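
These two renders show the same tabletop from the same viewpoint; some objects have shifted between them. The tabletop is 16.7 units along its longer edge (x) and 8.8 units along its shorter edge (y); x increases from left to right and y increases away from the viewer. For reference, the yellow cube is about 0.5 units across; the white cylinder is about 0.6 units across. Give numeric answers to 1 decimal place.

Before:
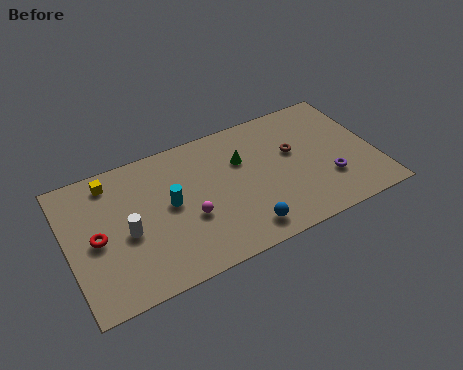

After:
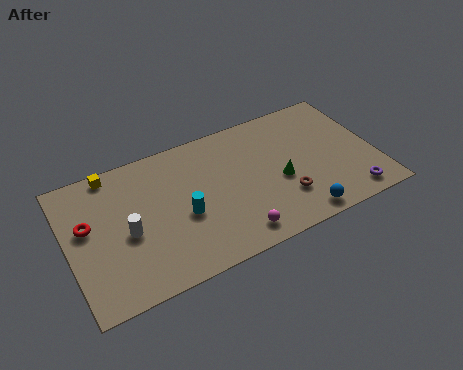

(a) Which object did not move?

the white cylinder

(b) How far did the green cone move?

2.8

The green cone moved from about (9.6, 5.9) to (11.4, 3.7), a distance of √(1.8² + 2.2²) ≈ 2.8.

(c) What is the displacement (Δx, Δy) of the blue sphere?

(3.0, -0.4)

From the two frames, the blue sphere sits at roughly (9.1, 1.4) before and (12.1, 1.0) after.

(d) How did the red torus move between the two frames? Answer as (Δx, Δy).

(-0.4, 1.0)

The red torus started near (1.5, 4.2) and ended near (1.1, 5.2).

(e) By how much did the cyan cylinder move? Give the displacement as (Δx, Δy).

(0.6, -1.0)

The cyan cylinder was at about (5.5, 4.7) and moved to about (6.1, 3.7).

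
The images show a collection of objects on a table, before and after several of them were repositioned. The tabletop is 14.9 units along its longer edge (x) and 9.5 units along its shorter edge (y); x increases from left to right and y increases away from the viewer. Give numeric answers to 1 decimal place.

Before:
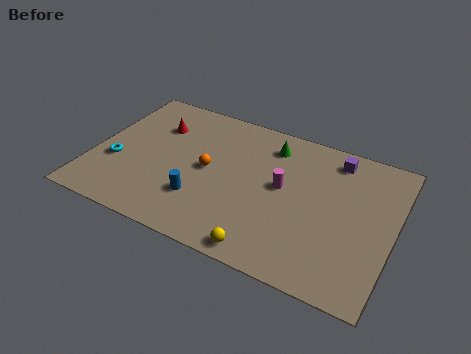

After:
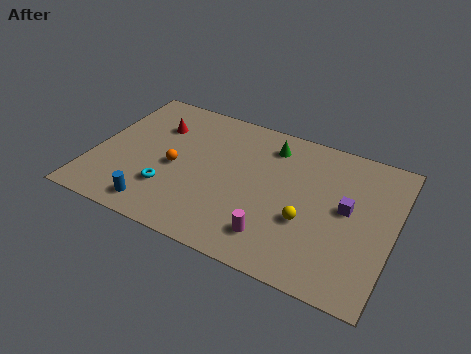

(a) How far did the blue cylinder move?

2.4

The blue cylinder moved from about (5.6, 2.7) to (3.6, 1.3), a distance of √(2.0² + 1.4²) ≈ 2.4.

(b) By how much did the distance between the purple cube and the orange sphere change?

+1.7

Before: roughly 6.8 units apart; after: 8.5. That's 1.7 units further apart.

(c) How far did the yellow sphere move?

3.1

The yellow sphere moved from about (9.1, 0.9) to (10.8, 3.5), a distance of √(1.7² + 2.6²) ≈ 3.1.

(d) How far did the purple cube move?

3.1

The purple cube was near (11.7, 8.1) before and (12.6, 5.1) after, so it travelled √(0.9² + 3.0²) ≈ 3.1 units.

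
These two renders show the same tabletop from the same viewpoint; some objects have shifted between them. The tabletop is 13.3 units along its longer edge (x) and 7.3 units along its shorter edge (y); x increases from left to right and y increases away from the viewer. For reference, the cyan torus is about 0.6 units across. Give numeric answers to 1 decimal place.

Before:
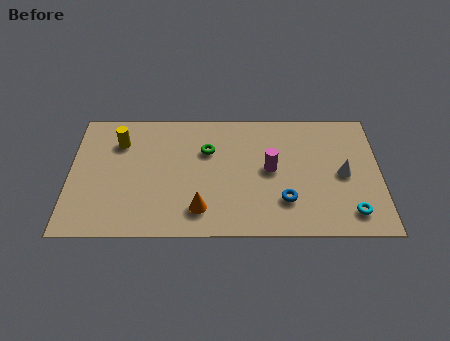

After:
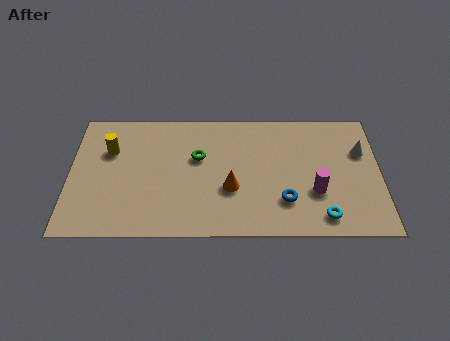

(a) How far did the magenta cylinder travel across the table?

2.3

The magenta cylinder was near (8.6, 3.8) before and (10.5, 2.5) after, so it travelled √(1.9² + 1.3²) ≈ 2.3 units.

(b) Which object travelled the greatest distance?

the magenta cylinder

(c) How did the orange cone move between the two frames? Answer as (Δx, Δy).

(1.3, 1.2)

The orange cone was at about (5.6, 1.5) and moved to about (6.9, 2.7).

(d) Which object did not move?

the blue torus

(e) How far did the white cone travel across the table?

1.5

The white cone was near (11.7, 3.5) before and (12.5, 4.8) after, so it travelled √(0.8² + 1.3²) ≈ 1.5 units.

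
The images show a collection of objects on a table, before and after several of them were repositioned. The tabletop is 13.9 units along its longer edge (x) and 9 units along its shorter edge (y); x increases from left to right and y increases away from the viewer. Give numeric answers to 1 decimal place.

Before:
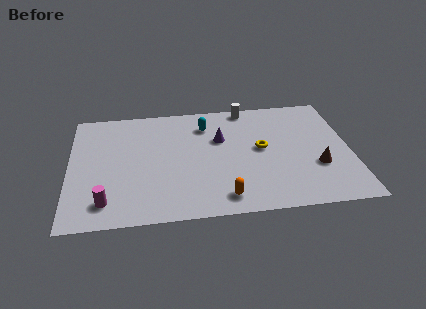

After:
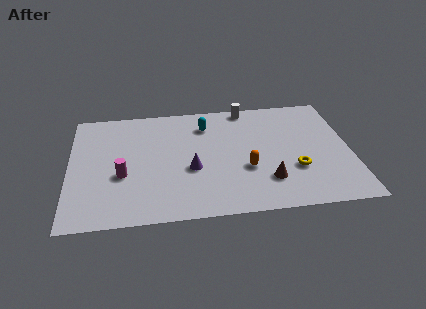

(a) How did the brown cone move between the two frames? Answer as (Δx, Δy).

(-2.5, -0.8)

The brown cone was at about (12.2, 3.1) and moved to about (9.7, 2.3).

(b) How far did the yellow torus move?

2.4

The yellow torus moved from about (9.5, 4.8) to (11.1, 3.0), a distance of √(1.6² + 1.8²) ≈ 2.4.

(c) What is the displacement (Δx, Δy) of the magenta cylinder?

(0.8, 1.9)

The magenta cylinder started near (1.8, 1.6) and ended near (2.6, 3.5).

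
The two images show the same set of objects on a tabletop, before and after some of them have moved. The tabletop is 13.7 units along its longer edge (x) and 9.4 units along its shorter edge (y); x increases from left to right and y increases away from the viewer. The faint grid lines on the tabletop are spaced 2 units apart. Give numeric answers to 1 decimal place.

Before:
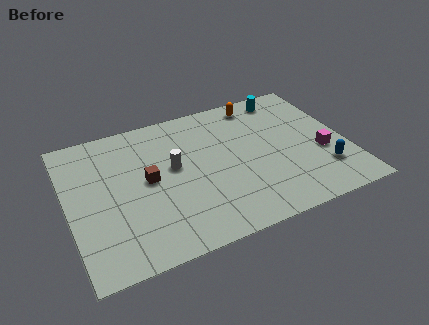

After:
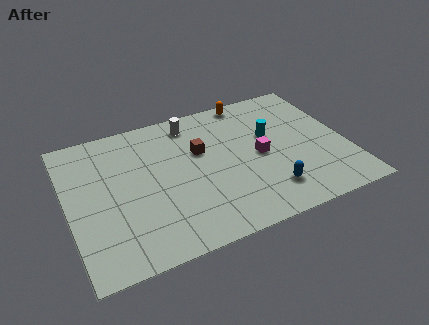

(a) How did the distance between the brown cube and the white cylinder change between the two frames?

+0.7

Before: roughly 1.4 units apart; after: 2.1. That's 0.7 units further apart.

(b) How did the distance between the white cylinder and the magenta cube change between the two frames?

-2.8

The distance was about 7.4 in the first image and 4.6 in the second, so they moved 2.8 units closer together.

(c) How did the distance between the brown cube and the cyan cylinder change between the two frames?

-4.5

Before: roughly 8.0 units apart; after: 3.5. That's 4.5 units closer together.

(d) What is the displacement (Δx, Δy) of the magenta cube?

(-3.0, 0.9)

The magenta cube started near (12.4, 3.6) and ended near (9.4, 4.5).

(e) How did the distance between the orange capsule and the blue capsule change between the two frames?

+0.3

The distance was about 6.3 in the first image and 6.6 in the second, so they moved 0.3 units further apart.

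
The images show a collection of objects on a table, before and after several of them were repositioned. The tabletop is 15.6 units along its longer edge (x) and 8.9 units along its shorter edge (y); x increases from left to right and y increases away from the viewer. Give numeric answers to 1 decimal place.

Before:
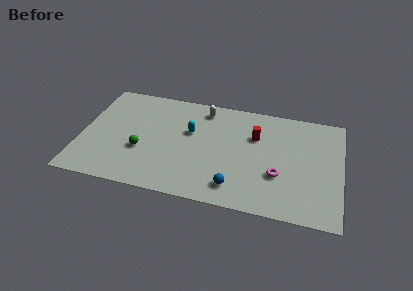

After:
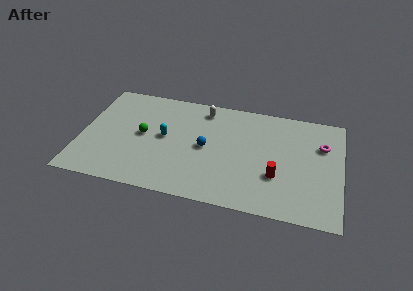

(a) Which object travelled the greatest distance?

the magenta torus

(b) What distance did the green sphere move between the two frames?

1.3

The green sphere was near (3.7, 3.3) before and (3.7, 4.6) after, so it travelled √(0.0² + 1.3²) ≈ 1.3 units.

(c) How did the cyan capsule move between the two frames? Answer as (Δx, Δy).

(-1.5, -0.8)

From the two frames, the cyan capsule sits at roughly (6.5, 5.5) before and (5.0, 4.7) after.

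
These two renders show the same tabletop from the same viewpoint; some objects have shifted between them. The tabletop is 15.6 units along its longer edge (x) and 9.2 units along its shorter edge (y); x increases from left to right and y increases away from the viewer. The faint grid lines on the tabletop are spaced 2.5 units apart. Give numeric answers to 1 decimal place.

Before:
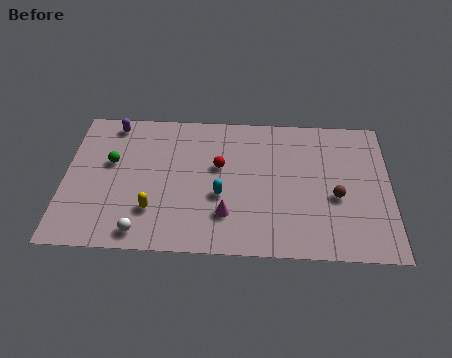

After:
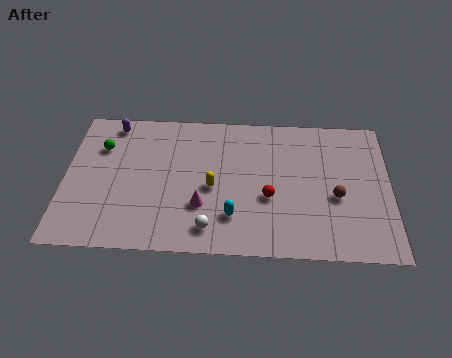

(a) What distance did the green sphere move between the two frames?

1.1

The green sphere was near (2.2, 5.5) before and (1.7, 6.5) after, so it travelled √(0.5² + 1.0²) ≈ 1.1 units.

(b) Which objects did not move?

the purple capsule and the brown sphere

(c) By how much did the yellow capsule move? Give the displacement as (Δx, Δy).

(2.8, 1.6)

The yellow capsule was at about (4.3, 2.5) and moved to about (7.1, 4.1).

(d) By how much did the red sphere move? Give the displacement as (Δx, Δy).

(2.4, -1.9)

The red sphere was at about (7.4, 5.5) and moved to about (9.8, 3.6).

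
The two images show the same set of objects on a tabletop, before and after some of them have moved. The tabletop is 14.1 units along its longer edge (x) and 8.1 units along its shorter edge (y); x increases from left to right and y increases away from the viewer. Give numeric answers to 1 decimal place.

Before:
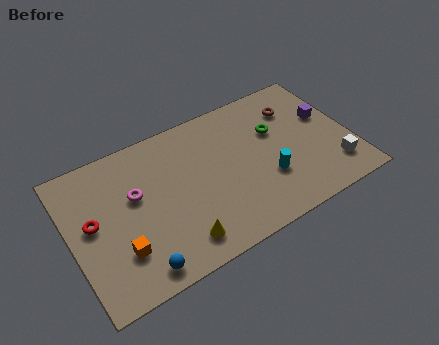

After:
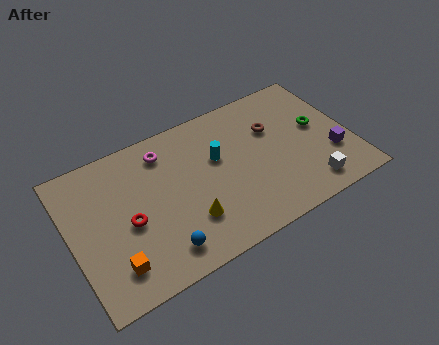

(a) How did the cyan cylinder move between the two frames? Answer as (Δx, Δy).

(-2.2, 2.3)

The cyan cylinder started near (9.7, 2.7) and ended near (7.5, 5.0).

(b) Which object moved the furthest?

the cyan cylinder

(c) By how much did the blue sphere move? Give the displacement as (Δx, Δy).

(1.2, 0.4)

The blue sphere was at about (2.9, 1.0) and moved to about (4.1, 1.4).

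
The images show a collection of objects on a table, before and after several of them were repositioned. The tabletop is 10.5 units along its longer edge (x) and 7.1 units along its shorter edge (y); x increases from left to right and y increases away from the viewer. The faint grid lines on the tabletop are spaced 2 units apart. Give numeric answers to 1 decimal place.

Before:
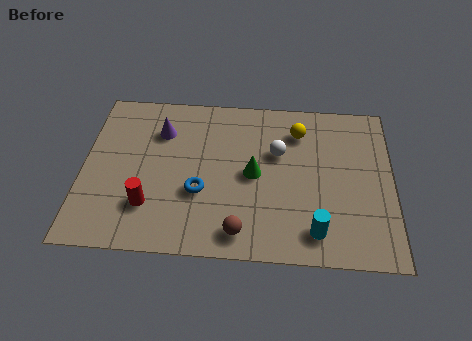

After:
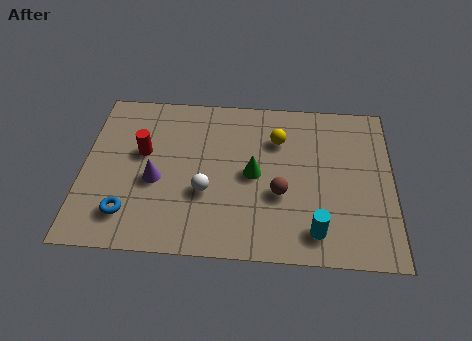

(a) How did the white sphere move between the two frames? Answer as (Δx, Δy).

(-2.4, -1.9)

From the two frames, the white sphere sits at roughly (6.6, 4.5) before and (4.2, 2.6) after.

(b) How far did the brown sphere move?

2.1

The brown sphere was near (5.4, 1.0) before and (6.7, 2.7) after, so it travelled √(1.3² + 1.7²) ≈ 2.1 units.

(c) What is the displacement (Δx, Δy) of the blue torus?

(-2.4, -1.1)

The blue torus started near (4.0, 2.6) and ended near (1.6, 1.5).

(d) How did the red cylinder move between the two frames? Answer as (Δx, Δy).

(-0.3, 2.3)

The red cylinder started near (2.3, 1.9) and ended near (2.0, 4.2).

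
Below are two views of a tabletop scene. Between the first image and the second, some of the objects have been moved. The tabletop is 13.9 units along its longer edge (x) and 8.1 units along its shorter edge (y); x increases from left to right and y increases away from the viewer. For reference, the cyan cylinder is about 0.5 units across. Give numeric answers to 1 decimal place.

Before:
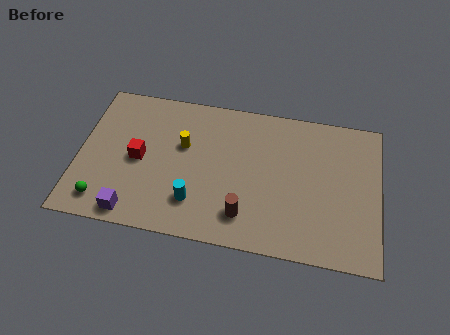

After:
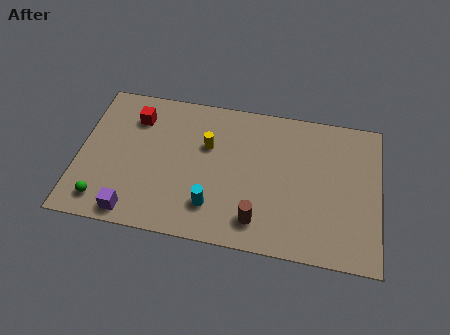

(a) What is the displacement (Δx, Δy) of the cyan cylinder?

(0.8, -0.1)

The cyan cylinder was at about (5.5, 2.0) and moved to about (6.3, 1.9).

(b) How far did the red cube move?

2.3

From (2.8, 3.9) to (2.5, 6.2), the red cube covered √(0.3² + 2.3²) ≈ 2.3 units.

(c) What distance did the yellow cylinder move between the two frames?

1.1

The yellow cylinder was near (4.8, 5.0) before and (5.9, 5.2) after, so it travelled √(1.1² + 0.2²) ≈ 1.1 units.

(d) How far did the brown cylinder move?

0.6

From (7.8, 1.7) to (8.4, 1.5), the brown cylinder covered √(0.6² + 0.2²) ≈ 0.6 units.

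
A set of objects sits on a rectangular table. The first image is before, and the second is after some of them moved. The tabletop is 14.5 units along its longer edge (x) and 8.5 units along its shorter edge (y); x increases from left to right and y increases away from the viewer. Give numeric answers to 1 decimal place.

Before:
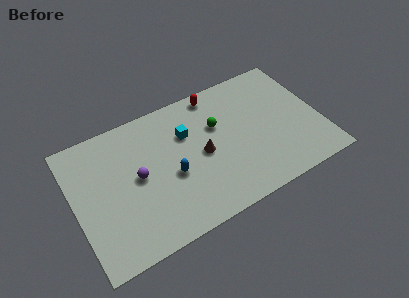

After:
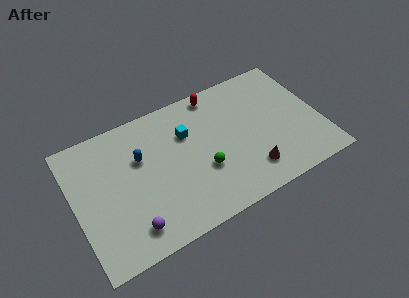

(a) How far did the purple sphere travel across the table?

3.0

From (3.7, 4.4) to (2.9, 1.5), the purple sphere covered √(0.8² + 2.9²) ≈ 3.0 units.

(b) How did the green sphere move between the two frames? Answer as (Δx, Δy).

(-1.2, -2.4)

The green sphere started near (8.6, 5.5) and ended near (7.4, 3.1).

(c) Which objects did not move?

the red capsule and the cyan cube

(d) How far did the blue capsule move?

2.5

The blue capsule moved from about (5.6, 3.6) to (4.0, 5.5), a distance of √(1.6² + 1.9²) ≈ 2.5.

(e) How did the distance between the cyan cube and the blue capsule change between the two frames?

+0.3

The distance was about 2.5 in the first image and 2.8 in the second, so they moved 0.3 units further apart.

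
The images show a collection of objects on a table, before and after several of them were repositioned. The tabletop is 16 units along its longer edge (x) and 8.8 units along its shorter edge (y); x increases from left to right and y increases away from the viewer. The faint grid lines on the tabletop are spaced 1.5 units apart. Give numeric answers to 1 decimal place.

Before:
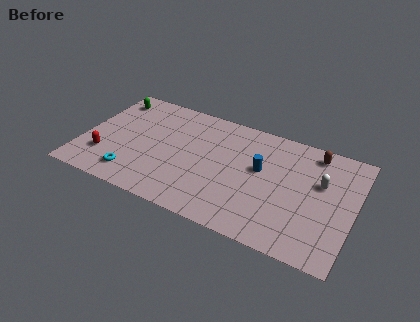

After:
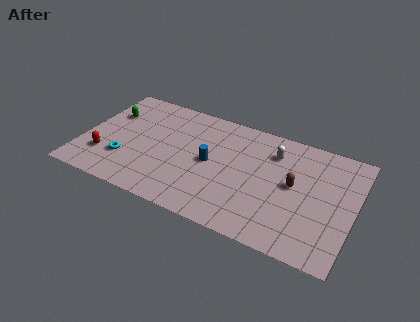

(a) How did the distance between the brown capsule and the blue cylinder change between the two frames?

+1.1

Before: roughly 3.8 units apart; after: 4.9. That's 1.1 units further apart.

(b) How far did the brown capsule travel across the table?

3.0

The brown capsule moved from about (13.4, 7.6) to (12.5, 4.7), a distance of √(0.9² + 2.9²) ≈ 3.0.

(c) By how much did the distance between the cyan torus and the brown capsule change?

-1.7

The distance was about 11.7 in the first image and 10.0 in the second, so they moved 1.7 units closer together.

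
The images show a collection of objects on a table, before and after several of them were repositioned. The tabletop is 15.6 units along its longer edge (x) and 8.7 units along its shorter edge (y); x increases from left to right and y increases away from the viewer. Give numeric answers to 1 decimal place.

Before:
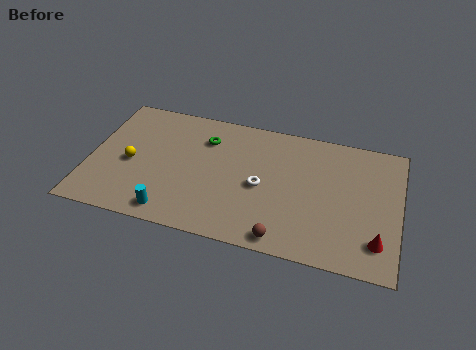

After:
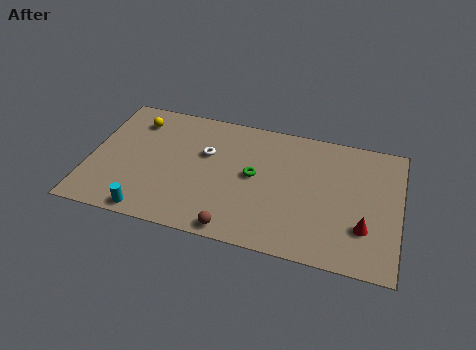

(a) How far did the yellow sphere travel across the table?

3.0

From (2.1, 3.9) to (2.1, 6.9), the yellow sphere covered √(0.0² + 3.0²) ≈ 3.0 units.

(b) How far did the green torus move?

3.2

The green torus was near (5.7, 6.5) before and (8.3, 4.6) after, so it travelled √(2.6² + 1.9²) ≈ 3.2 units.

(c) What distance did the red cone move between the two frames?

1.0

The red cone was near (14.6, 1.9) before and (13.9, 2.6) after, so it travelled √(0.7² + 0.7²) ≈ 1.0 units.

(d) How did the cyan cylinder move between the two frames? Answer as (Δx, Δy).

(-1.1, -0.3)

The cyan cylinder started near (4.4, 1.1) and ended near (3.3, 0.8).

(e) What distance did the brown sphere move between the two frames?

2.4

The brown sphere was near (10.0, 0.9) before and (7.6, 0.8) after, so it travelled √(2.4² + 0.1²) ≈ 2.4 units.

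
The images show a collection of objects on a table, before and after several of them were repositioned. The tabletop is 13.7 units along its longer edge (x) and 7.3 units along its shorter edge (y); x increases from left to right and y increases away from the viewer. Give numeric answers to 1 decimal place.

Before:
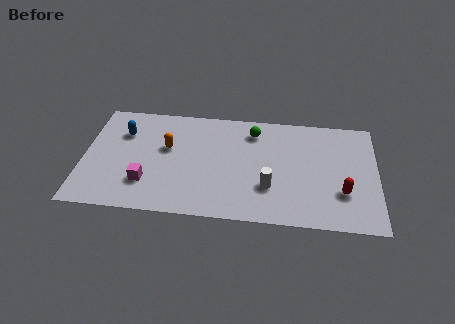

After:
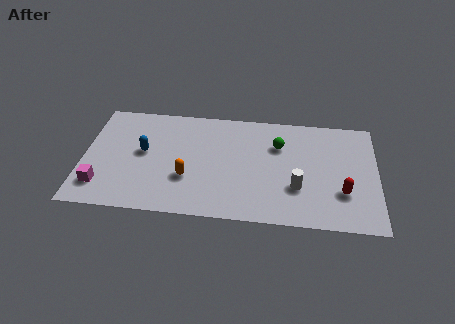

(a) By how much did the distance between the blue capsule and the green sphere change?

+0.3

The distance was about 6.1 in the first image and 6.4 in the second, so they moved 0.3 units further apart.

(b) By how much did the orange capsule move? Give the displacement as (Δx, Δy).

(1.0, -1.9)

The orange capsule started near (3.9, 4.4) and ended near (4.9, 2.5).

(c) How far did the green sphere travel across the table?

1.4

From (7.9, 5.9) to (9.1, 5.1), the green sphere covered √(1.2² + 0.8²) ≈ 1.4 units.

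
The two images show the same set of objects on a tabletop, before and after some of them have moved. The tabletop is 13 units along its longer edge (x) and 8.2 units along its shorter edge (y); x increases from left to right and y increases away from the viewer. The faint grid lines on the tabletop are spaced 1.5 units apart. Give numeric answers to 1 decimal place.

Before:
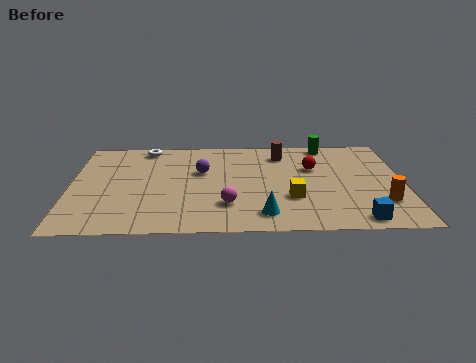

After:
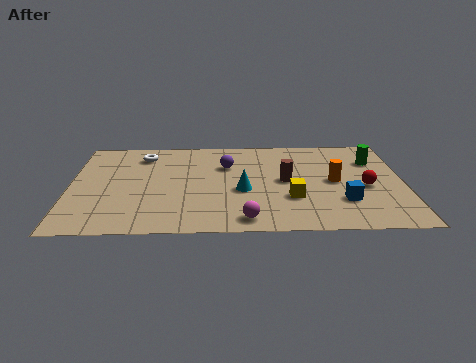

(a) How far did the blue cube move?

1.6

The blue cube was near (11.1, 0.9) before and (10.6, 2.4) after, so it travelled √(0.5² + 1.5²) ≈ 1.6 units.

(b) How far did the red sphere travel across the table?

2.6

The red sphere moved from about (9.5, 5.3) to (11.5, 3.6), a distance of √(2.0² + 1.7²) ≈ 2.6.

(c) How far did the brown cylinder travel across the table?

2.4

The brown cylinder moved from about (8.3, 6.6) to (8.4, 4.2), a distance of √(0.1² + 2.4²) ≈ 2.4.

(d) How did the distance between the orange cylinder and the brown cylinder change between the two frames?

-3.8

They were about 5.7 units apart before and 1.9 after — 3.8 units closer together.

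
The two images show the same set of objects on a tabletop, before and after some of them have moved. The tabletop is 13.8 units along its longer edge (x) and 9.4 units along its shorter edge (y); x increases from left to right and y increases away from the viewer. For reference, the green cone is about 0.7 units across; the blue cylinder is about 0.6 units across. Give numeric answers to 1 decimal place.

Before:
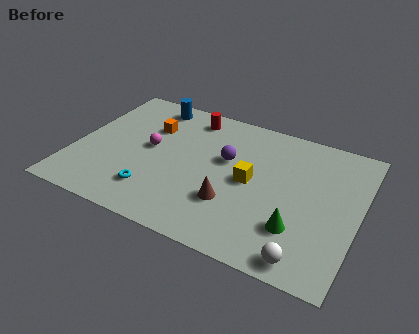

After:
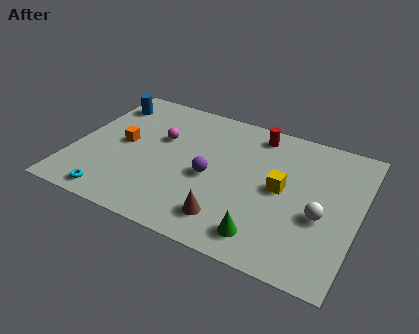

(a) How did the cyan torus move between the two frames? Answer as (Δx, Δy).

(-1.8, -1.1)

From the two frames, the cyan torus sits at roughly (4.2, 2.1) before and (2.4, 1.0) after.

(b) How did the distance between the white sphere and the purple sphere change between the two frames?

-1.0

Before: roughly 6.4 units apart; after: 5.4. That's 1.0 units closer together.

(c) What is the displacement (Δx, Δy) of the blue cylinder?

(-2.2, -0.7)

The blue cylinder started near (3.2, 8.2) and ended near (1.0, 7.5).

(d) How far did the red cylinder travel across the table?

3.3

From (5.2, 8.0) to (8.5, 8.1), the red cylinder covered √(3.3² + 0.1²) ≈ 3.3 units.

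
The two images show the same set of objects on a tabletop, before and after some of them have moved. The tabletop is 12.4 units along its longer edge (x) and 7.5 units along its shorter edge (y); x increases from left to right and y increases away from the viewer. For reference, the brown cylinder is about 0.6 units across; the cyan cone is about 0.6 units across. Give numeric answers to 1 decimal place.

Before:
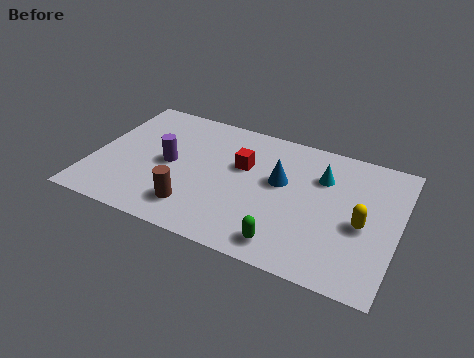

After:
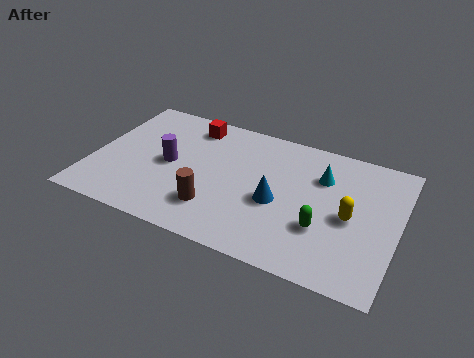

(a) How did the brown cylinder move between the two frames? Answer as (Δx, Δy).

(0.8, 0.3)

The brown cylinder was at about (4.4, 1.6) and moved to about (5.2, 1.9).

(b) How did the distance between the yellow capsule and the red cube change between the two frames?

+2.2

They were about 5.2 units apart before and 7.4 after — 2.2 units further apart.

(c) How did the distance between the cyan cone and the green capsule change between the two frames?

-1.5

They were about 4.3 units apart before and 2.8 after — 1.5 units closer together.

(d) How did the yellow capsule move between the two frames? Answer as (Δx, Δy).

(-0.5, 0.2)

The yellow capsule was at about (11.0, 3.3) and moved to about (10.5, 3.5).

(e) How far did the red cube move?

2.8

The red cube was near (6.0, 4.7) before and (3.7, 6.3) after, so it travelled √(2.3² + 1.6²) ≈ 2.8 units.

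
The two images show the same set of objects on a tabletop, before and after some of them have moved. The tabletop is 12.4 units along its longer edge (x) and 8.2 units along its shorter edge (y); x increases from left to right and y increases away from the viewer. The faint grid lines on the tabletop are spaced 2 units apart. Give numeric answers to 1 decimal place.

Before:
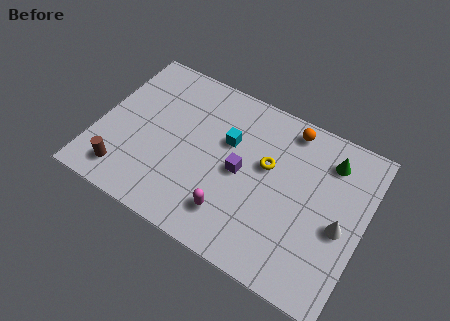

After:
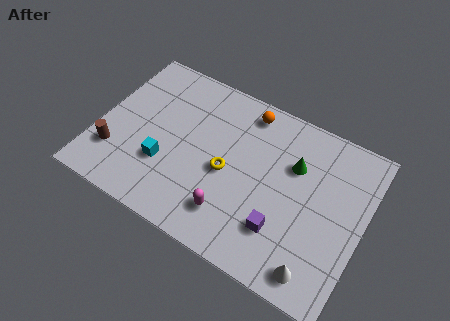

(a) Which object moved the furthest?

the cyan cube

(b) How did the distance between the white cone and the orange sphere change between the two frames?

+2.7

The distance was about 4.6 in the first image and 7.3 in the second, so they moved 2.7 units further apart.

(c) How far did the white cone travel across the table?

2.6

The white cone moved from about (11.4, 3.6) to (10.7, 1.1), a distance of √(0.7² + 2.5²) ≈ 2.6.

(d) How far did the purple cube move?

2.8

The purple cube moved from about (6.7, 4.0) to (8.9, 2.2), a distance of √(2.2² + 1.8²) ≈ 2.8.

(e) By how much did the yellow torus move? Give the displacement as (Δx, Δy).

(-1.7, -1.2)

From the two frames, the yellow torus sits at roughly (7.8, 4.9) before and (6.1, 3.7) after.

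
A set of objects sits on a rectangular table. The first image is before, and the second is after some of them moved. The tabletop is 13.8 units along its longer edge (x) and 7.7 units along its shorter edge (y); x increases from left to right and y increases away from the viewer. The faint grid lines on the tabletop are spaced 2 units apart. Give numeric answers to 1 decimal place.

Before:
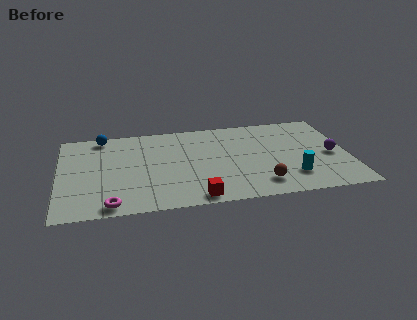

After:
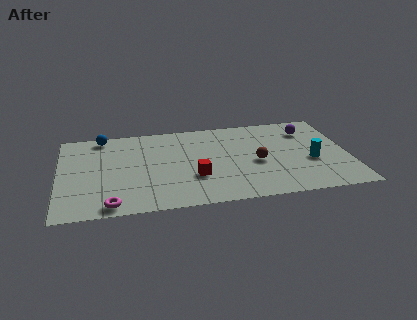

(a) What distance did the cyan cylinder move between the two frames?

1.6

The cyan cylinder was near (11.0, 1.9) before and (12.0, 3.1) after, so it travelled √(1.0² + 1.2²) ≈ 1.6 units.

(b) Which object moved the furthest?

the purple sphere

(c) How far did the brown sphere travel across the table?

1.9

The brown sphere was near (9.5, 1.5) before and (9.4, 3.4) after, so it travelled √(0.1² + 1.9²) ≈ 1.9 units.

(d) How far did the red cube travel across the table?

1.8

The red cube was near (6.4, 0.8) before and (6.4, 2.6) after, so it travelled √(0.0² + 1.8²) ≈ 1.8 units.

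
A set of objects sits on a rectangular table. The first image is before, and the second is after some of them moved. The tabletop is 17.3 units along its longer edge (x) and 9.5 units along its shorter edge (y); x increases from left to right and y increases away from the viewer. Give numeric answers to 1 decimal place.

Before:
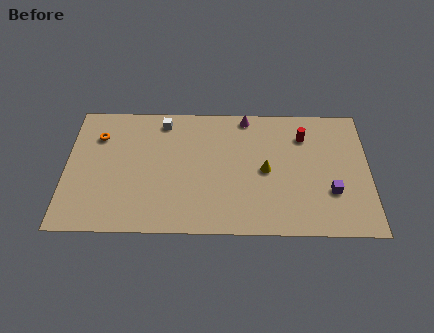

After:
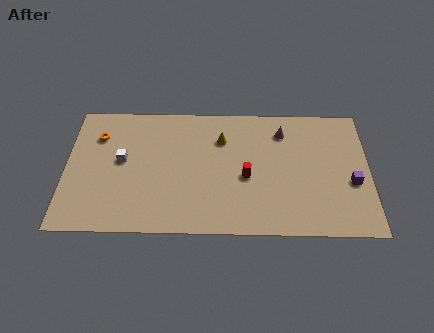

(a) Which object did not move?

the orange torus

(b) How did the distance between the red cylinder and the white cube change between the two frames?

-1.0

They were about 8.2 units apart before and 7.2 after — 1.0 units closer together.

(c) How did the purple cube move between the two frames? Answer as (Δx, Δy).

(1.2, 0.7)

The purple cube started near (15.1, 3.1) and ended near (16.3, 3.8).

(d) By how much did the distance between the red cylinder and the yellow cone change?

-0.3

Before: roughly 3.4 units apart; after: 3.1. That's 0.3 units closer together.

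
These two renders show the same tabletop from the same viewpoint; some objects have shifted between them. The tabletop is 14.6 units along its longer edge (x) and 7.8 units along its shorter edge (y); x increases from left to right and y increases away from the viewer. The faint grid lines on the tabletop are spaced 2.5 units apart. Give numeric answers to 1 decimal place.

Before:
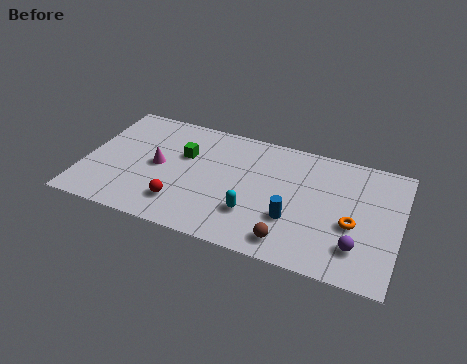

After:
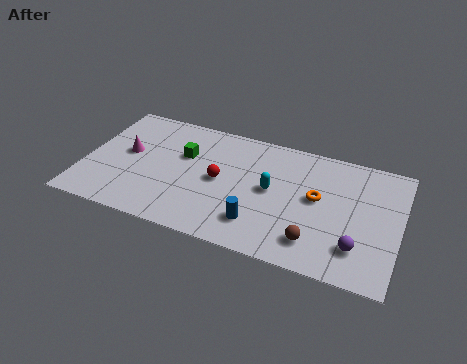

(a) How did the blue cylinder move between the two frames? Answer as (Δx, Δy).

(-1.5, -0.8)

From the two frames, the blue cylinder sits at roughly (9.8, 2.6) before and (8.3, 1.8) after.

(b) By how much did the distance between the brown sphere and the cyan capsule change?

+1.2

They were about 2.1 units apart before and 3.3 after — 1.2 units further apart.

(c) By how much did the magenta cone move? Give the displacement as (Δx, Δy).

(-1.5, 0.4)

The magenta cone started near (3.4, 3.9) and ended near (1.9, 4.3).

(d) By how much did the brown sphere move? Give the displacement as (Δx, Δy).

(1.1, 0.4)

The brown sphere was at about (9.8, 1.2) and moved to about (10.9, 1.6).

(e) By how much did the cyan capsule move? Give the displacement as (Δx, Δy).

(0.7, 1.8)

The cyan capsule started near (8.0, 2.3) and ended near (8.7, 4.1).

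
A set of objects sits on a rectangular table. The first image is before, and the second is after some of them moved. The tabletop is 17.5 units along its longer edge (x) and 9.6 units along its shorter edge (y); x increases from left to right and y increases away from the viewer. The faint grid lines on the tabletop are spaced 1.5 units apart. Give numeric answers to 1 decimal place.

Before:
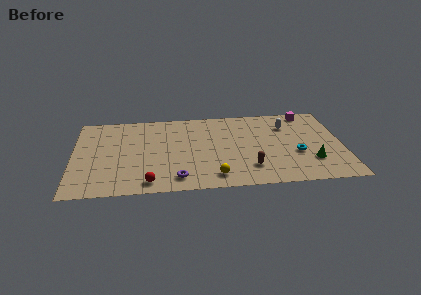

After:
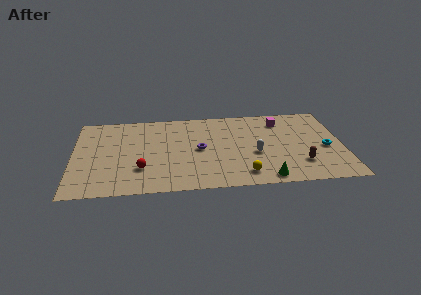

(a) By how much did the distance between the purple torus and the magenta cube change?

-5.1

The distance was about 11.2 in the first image and 6.1 in the second, so they moved 5.1 units closer together.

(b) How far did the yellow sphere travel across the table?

1.9

The yellow sphere moved from about (9.1, 1.5) to (11.0, 1.6), a distance of √(1.9² + 0.1²) ≈ 1.9.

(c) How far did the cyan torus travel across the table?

2.0

From (14.5, 3.7) to (16.4, 4.2), the cyan torus covered √(1.9² + 0.5²) ≈ 2.0 units.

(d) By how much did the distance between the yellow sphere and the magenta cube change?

-2.9

The distance was about 9.5 in the first image and 6.6 in the second, so they moved 2.9 units closer together.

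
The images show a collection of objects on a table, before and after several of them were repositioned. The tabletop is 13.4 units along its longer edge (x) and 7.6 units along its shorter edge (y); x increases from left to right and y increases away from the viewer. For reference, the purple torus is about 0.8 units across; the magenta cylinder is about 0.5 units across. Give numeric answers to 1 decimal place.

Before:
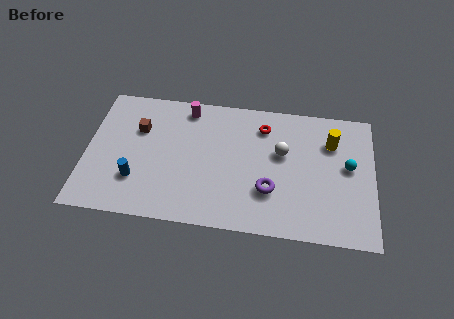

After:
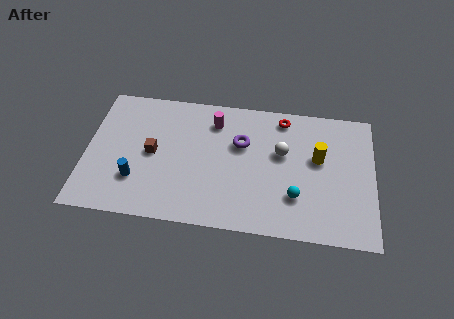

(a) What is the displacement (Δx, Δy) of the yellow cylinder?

(-0.6, -1.0)

The yellow cylinder started near (11.4, 5.5) and ended near (10.8, 4.5).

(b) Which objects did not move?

the white sphere and the blue cylinder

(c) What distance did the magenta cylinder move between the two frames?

1.4

The magenta cylinder moved from about (4.6, 6.6) to (5.9, 6.0), a distance of √(1.3² + 0.6²) ≈ 1.4.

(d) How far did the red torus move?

1.1

From (8.2, 6.0) to (9.1, 6.6), the red torus covered √(0.9² + 0.6²) ≈ 1.1 units.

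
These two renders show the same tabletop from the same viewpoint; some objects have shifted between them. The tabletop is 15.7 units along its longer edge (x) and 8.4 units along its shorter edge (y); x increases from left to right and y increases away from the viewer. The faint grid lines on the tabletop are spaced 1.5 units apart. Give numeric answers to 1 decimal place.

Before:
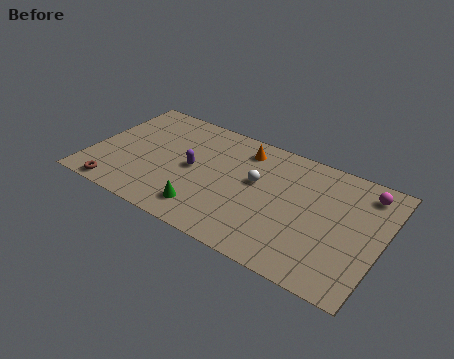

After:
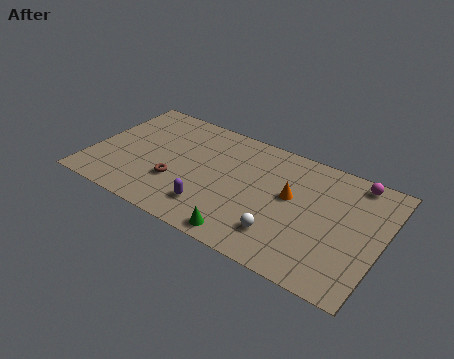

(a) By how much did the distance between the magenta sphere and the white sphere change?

+0.4

Before: roughly 6.0 units apart; after: 6.4. That's 0.4 units further apart.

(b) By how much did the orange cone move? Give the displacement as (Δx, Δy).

(2.9, -2.1)

From the two frames, the orange cone sits at roughly (7.9, 6.9) before and (10.8, 4.8) after.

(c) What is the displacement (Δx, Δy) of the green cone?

(2.3, -0.7)

The green cone was at about (6.6, 1.6) and moved to about (8.9, 0.9).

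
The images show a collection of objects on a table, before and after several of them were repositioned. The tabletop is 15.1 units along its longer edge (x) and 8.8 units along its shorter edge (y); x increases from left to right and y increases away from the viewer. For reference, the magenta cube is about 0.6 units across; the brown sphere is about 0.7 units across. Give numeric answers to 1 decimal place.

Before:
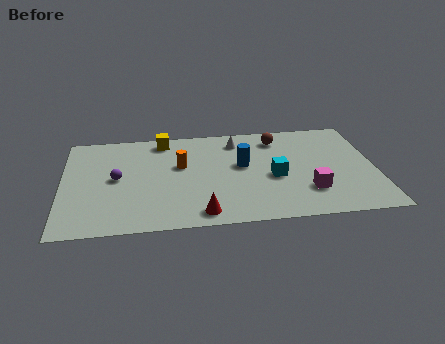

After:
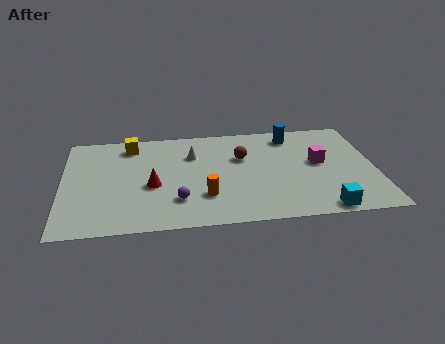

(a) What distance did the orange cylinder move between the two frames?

3.0

The orange cylinder was near (5.7, 5.3) before and (6.8, 2.5) after, so it travelled √(1.1² + 2.8²) ≈ 3.0 units.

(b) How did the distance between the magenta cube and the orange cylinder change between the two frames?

-0.7

They were about 6.8 units apart before and 6.1 after — 0.7 units closer together.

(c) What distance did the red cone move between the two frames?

3.5

From (6.6, 1.1) to (4.3, 3.7), the red cone covered √(2.3² + 2.6²) ≈ 3.5 units.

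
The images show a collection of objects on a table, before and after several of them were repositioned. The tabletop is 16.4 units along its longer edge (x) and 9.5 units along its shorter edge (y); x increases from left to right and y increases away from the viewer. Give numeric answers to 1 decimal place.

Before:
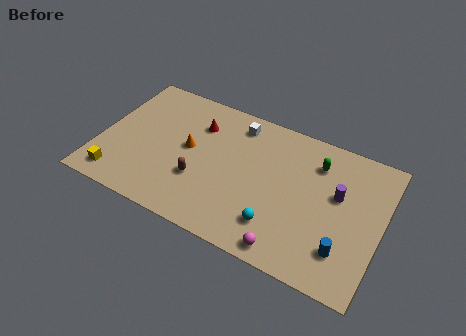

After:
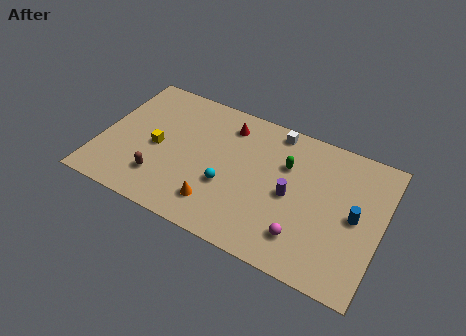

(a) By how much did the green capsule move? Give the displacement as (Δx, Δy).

(-1.7, -0.9)

From the two frames, the green capsule sits at roughly (12.4, 7.3) before and (10.7, 6.4) after.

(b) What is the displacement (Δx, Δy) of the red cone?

(1.7, 0.7)

From the two frames, the red cone sits at roughly (5.4, 7.0) before and (7.1, 7.7) after.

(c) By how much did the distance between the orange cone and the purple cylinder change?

-4.0

Before: roughly 8.7 units apart; after: 4.7. That's 4.0 units closer together.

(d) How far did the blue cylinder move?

2.4

From (14.5, 2.3) to (14.9, 4.7), the blue cylinder covered √(0.4² + 2.4²) ≈ 2.4 units.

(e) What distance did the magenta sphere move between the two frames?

1.3

The magenta sphere moved from about (11.5, 1.0) to (12.2, 2.1), a distance of √(0.7² + 1.1²) ≈ 1.3.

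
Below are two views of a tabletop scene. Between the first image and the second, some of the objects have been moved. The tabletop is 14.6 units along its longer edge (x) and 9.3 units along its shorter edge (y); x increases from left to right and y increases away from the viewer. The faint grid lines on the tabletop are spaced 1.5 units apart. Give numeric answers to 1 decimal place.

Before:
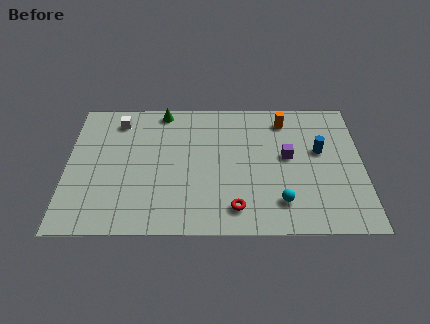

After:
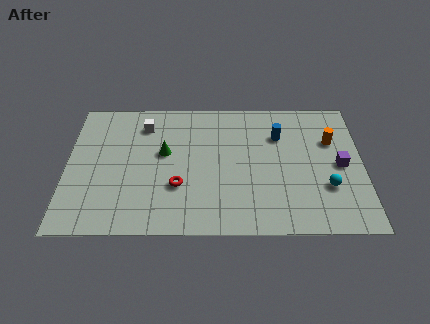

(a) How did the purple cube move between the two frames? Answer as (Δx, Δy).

(2.6, -0.6)

The purple cube was at about (10.9, 5.1) and moved to about (13.5, 4.5).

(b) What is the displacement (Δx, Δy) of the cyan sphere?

(2.3, 1.0)

From the two frames, the cyan sphere sits at roughly (10.5, 2.0) before and (12.8, 3.0) after.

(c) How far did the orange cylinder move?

2.7

From (10.8, 7.7) to (13.1, 6.2), the orange cylinder covered √(2.3² + 1.5²) ≈ 2.7 units.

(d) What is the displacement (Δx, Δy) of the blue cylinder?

(-2.0, 1.1)

The blue cylinder started near (12.5, 5.5) and ended near (10.5, 6.6).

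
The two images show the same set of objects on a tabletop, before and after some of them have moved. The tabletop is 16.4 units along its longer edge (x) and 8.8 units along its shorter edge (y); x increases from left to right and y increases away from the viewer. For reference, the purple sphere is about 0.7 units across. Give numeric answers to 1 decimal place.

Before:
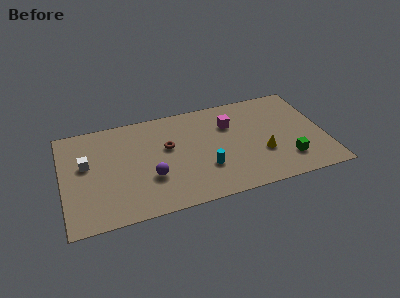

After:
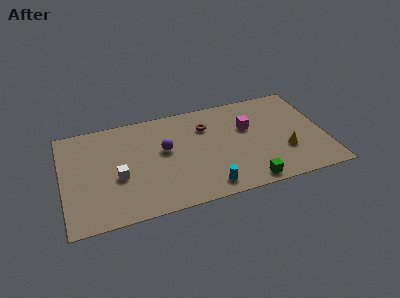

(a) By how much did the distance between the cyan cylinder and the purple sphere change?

+1.2

The distance was about 3.4 in the first image and 4.6 in the second, so they moved 1.2 units further apart.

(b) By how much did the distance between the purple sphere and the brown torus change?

+0.4

Before: roughly 2.6 units apart; after: 3.0. That's 0.4 units further apart.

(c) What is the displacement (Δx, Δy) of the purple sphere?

(1.0, 2.1)

The purple sphere started near (5.4, 3.0) and ended near (6.4, 5.1).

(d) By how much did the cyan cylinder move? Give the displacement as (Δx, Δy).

(0.0, -1.6)

The cyan cylinder was at about (8.8, 2.8) and moved to about (8.8, 1.2).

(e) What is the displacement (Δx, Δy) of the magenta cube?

(1.1, -0.6)

The magenta cube was at about (10.6, 6.2) and moved to about (11.7, 5.6).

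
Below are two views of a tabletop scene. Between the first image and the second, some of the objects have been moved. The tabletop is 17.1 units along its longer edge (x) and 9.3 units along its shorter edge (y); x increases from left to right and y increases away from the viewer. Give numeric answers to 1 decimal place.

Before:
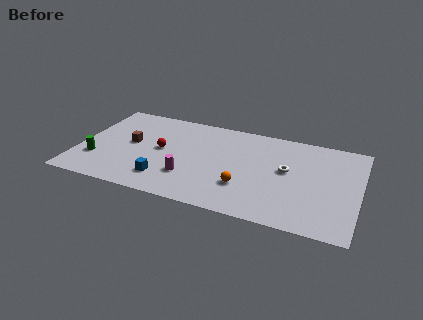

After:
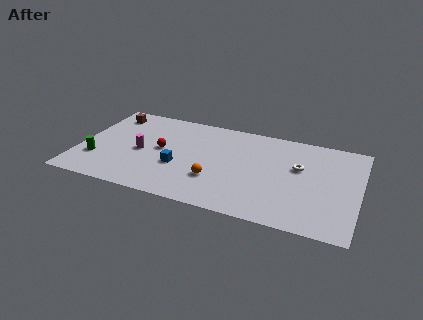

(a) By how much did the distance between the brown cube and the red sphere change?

+2.6

The distance was about 1.9 in the first image and 4.5 in the second, so they moved 2.6 units further apart.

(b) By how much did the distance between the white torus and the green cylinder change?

+0.8

The distance was about 11.7 in the first image and 12.5 in the second, so they moved 0.8 units further apart.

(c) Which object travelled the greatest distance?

the magenta cylinder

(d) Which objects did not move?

the red sphere and the green cylinder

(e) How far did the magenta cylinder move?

3.5

The magenta cylinder moved from about (6.9, 2.7) to (3.8, 4.3), a distance of √(3.1² + 1.6²) ≈ 3.5.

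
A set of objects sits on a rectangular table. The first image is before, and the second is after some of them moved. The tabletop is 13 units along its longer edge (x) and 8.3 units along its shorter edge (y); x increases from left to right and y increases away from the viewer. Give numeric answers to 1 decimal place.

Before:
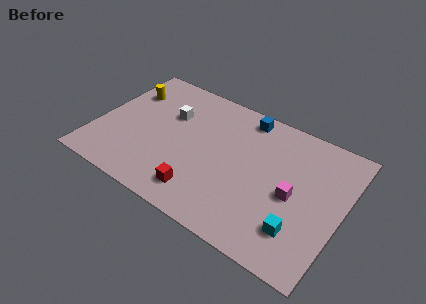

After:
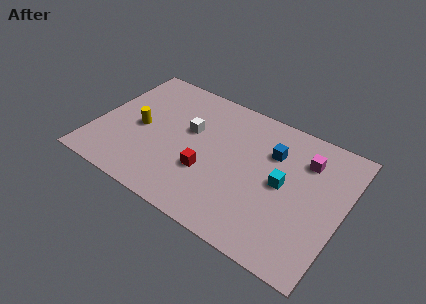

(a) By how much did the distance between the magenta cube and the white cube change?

-1.0

The distance was about 7.1 in the first image and 6.1 in the second, so they moved 1.0 units closer together.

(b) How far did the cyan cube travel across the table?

2.5

The cyan cube moved from about (11.1, 2.0) to (9.9, 4.2), a distance of √(1.2² + 2.2²) ≈ 2.5.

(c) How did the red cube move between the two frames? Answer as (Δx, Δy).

(0.1, 1.4)

From the two frames, the red cube sits at roughly (6.0, 1.5) before and (6.1, 2.9) after.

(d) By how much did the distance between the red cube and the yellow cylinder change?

-2.7

The distance was about 6.6 in the first image and 3.9 in the second, so they moved 2.7 units closer together.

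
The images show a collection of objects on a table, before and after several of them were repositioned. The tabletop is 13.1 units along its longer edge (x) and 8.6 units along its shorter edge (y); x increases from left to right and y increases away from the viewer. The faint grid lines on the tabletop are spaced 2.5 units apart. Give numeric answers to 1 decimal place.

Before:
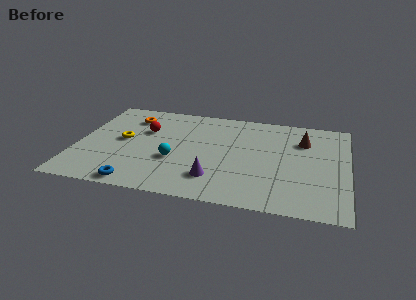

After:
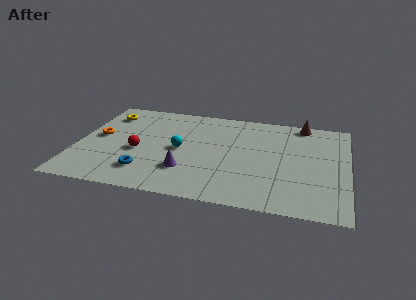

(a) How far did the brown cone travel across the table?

1.6

From (10.9, 6.2) to (10.8, 7.8), the brown cone covered √(0.1² + 1.6²) ≈ 1.6 units.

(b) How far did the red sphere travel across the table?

2.0

From (3.2, 5.6) to (3.0, 3.6), the red sphere covered √(0.2² + 2.0²) ≈ 2.0 units.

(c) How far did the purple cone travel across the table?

1.5

From (6.8, 2.0) to (5.4, 2.4), the purple cone covered √(1.4² + 0.4²) ≈ 1.5 units.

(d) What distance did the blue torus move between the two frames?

1.1

From (3.2, 0.8) to (3.5, 1.9), the blue torus covered √(0.3² + 1.1²) ≈ 1.1 units.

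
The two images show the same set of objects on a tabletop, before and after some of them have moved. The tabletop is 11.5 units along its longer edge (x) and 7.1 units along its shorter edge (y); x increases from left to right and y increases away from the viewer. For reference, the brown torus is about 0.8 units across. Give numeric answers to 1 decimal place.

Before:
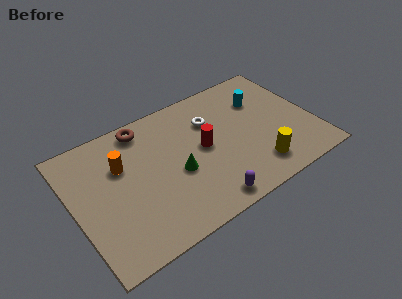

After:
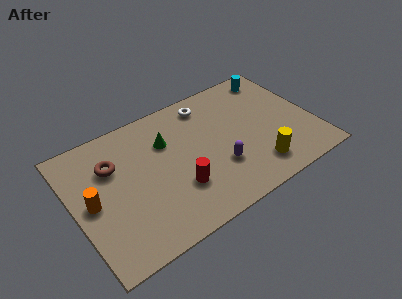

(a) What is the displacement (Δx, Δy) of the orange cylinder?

(-1.6, -1.2)

The orange cylinder was at about (2.4, 4.7) and moved to about (0.8, 3.5).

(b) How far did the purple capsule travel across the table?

1.7

The purple capsule was near (5.8, 0.8) before and (6.7, 2.3) after, so it travelled √(0.9² + 1.5²) ≈ 1.7 units.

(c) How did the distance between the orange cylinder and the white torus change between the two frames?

+2.1

Before: roughly 4.4 units apart; after: 6.5. That's 2.1 units further apart.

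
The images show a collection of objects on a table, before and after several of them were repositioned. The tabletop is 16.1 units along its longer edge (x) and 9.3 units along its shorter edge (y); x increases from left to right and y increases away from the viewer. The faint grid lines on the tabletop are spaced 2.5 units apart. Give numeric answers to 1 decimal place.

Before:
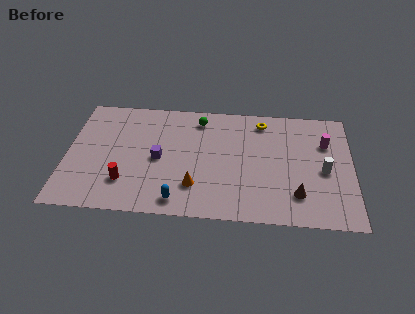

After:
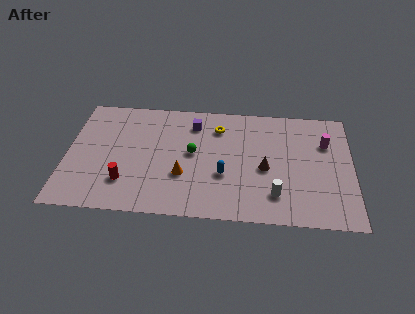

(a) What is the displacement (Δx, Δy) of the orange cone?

(-0.7, 0.8)

The orange cone started near (7.3, 2.4) and ended near (6.6, 3.2).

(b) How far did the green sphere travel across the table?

2.8

The green sphere was near (7.4, 7.8) before and (7.1, 5.0) after, so it travelled √(0.3² + 2.8²) ≈ 2.8 units.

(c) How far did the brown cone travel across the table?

2.6

The brown cone was near (13.0, 2.2) before and (11.2, 4.1) after, so it travelled √(1.8² + 1.9²) ≈ 2.6 units.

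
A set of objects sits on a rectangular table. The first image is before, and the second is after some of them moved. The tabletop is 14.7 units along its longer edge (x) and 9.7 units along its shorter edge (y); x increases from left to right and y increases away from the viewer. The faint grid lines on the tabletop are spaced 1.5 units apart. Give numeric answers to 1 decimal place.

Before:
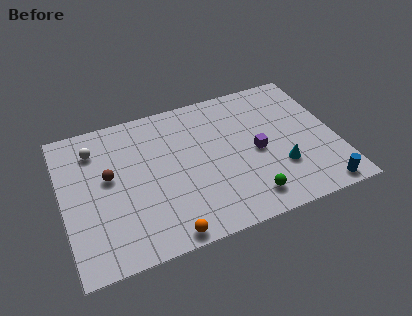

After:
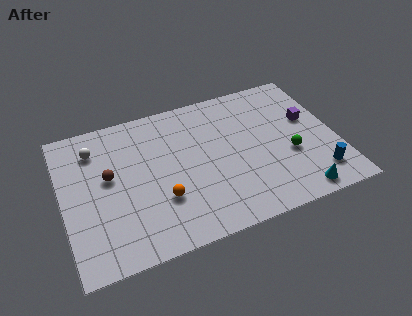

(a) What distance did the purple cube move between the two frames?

3.3

From (10.4, 4.5) to (13.4, 5.8), the purple cube covered √(3.0² + 1.3²) ≈ 3.3 units.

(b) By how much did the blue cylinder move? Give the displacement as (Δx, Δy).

(0.0, 1.0)

The blue cylinder was at about (13.4, 0.9) and moved to about (13.4, 1.9).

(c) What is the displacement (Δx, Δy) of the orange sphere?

(0.0, 2.3)

From the two frames, the orange sphere sits at roughly (5.1, 0.8) before and (5.1, 3.1) after.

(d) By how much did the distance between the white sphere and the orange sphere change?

-2.0

The distance was about 7.5 in the first image and 5.5 in the second, so they moved 2.0 units closer together.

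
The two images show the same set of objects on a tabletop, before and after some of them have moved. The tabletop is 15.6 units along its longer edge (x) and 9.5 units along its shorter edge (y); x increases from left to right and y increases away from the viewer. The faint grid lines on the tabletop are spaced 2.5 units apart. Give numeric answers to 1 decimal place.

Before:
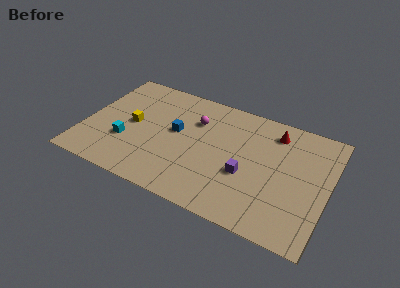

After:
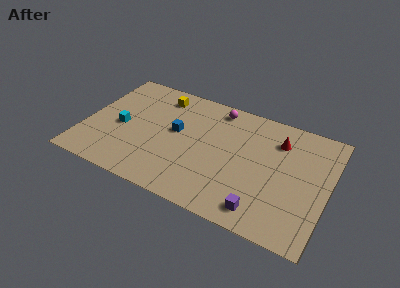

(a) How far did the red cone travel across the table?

0.7

From (11.9, 7.8) to (12.2, 7.2), the red cone covered √(0.3² + 0.6²) ≈ 0.7 units.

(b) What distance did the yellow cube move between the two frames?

3.4

From (3.0, 4.8) to (4.4, 7.9), the yellow cube covered √(1.4² + 3.1²) ≈ 3.4 units.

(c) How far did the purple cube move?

2.6

The purple cube moved from about (10.5, 3.7) to (11.8, 1.4), a distance of √(1.3² + 2.3²) ≈ 2.6.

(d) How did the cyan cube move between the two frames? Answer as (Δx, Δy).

(-0.5, 1.1)

From the two frames, the cyan cube sits at roughly (2.8, 3.2) before and (2.3, 4.3) after.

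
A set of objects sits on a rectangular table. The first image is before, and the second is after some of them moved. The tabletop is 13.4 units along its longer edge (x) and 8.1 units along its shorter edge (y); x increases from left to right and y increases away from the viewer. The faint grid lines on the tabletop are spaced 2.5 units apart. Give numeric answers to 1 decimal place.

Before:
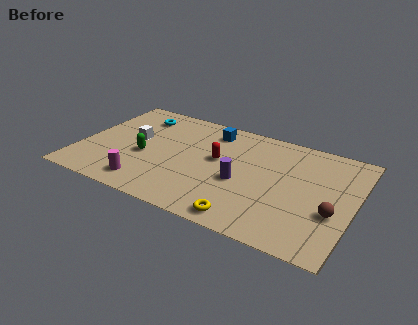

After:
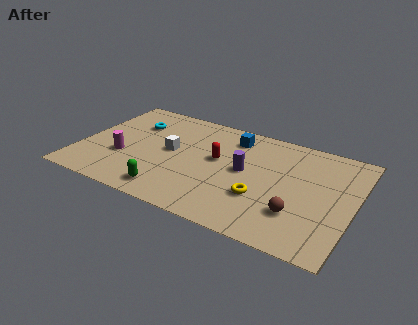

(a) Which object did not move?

the red capsule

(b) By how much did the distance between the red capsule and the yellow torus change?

-1.1

They were about 4.2 units apart before and 3.1 after — 1.1 units closer together.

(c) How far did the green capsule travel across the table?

2.7

The green capsule was near (3.2, 3.4) before and (4.8, 1.2) after, so it travelled √(1.6² + 2.2²) ≈ 2.7 units.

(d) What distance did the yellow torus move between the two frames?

1.9

The yellow torus moved from about (8.6, 0.9) to (9.1, 2.7), a distance of √(0.5² + 1.8²) ≈ 1.9.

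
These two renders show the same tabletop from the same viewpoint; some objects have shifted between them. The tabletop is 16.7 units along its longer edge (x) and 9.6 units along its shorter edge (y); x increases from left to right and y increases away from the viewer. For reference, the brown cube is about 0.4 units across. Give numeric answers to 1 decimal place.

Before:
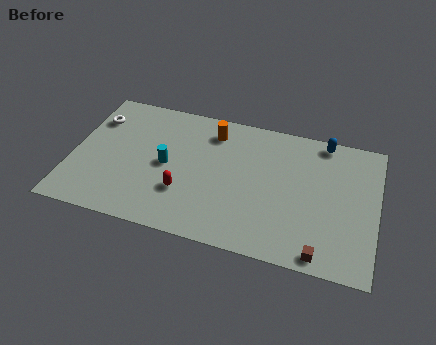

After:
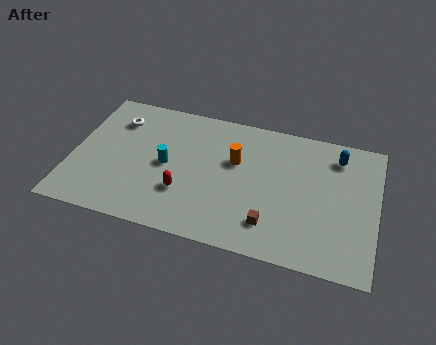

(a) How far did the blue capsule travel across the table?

1.2

The blue capsule moved from about (13.6, 8.7) to (14.4, 7.8), a distance of √(0.8² + 0.9²) ≈ 1.2.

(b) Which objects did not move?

the red capsule and the cyan cylinder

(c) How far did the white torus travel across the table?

1.2

The white torus was near (1.0, 7.1) before and (2.2, 7.3) after, so it travelled √(1.2² + 0.2²) ≈ 1.2 units.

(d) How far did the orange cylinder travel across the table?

2.3

From (7.5, 7.8) to (8.9, 6.0), the orange cylinder covered √(1.4² + 1.8²) ≈ 2.3 units.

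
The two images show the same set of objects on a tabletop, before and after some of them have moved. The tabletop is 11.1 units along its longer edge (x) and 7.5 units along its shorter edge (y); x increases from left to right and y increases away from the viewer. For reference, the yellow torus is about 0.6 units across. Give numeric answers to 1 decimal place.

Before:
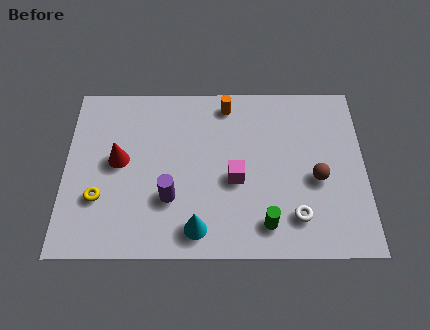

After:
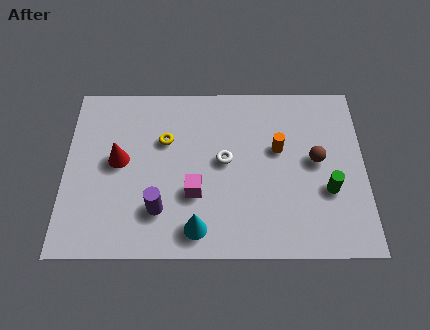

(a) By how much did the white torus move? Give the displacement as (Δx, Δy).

(-2.6, 2.4)

The white torus was at about (8.5, 1.6) and moved to about (5.9, 4.0).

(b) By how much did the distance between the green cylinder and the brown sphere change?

-1.3

The distance was about 2.7 in the first image and 1.4 in the second, so they moved 1.3 units closer together.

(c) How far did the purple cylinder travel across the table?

0.6

The purple cylinder moved from about (3.9, 2.4) to (3.5, 1.9), a distance of √(0.4² + 0.5²) ≈ 0.6.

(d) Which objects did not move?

the red cone and the cyan cone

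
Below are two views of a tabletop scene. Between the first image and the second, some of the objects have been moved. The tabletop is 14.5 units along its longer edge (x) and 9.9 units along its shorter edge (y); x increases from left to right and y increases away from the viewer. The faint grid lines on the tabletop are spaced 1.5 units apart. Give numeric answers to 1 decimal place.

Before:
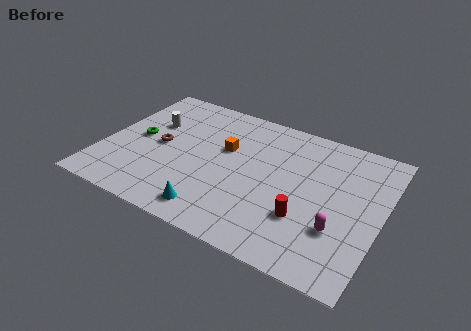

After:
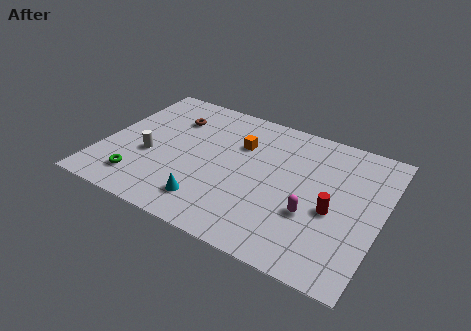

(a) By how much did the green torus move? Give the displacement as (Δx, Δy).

(0.6, -3.1)

From the two frames, the green torus sits at roughly (1.7, 5.0) before and (2.3, 1.9) after.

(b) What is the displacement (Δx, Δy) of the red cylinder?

(1.3, 1.1)

The red cylinder started near (10.8, 3.1) and ended near (12.1, 4.2).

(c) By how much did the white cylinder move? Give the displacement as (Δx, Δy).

(0.3, -2.5)

From the two frames, the white cylinder sits at roughly (2.2, 6.4) before and (2.5, 3.9) after.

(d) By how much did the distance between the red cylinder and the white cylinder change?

+0.4

They were about 9.2 units apart before and 9.6 after — 0.4 units further apart.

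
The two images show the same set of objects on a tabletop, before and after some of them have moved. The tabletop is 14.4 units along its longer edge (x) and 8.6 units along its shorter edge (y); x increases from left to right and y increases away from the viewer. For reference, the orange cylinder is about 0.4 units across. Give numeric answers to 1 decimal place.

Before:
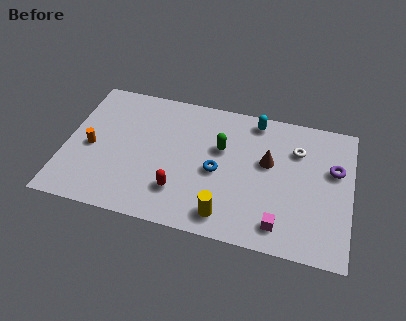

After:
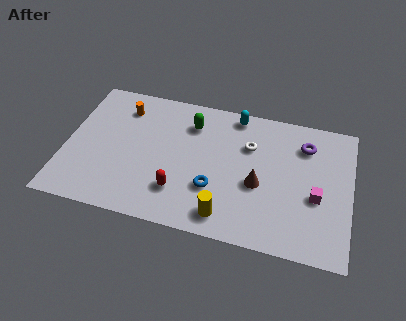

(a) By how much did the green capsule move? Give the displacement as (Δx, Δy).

(-1.6, 1.2)

The green capsule started near (7.8, 5.4) and ended near (6.2, 6.6).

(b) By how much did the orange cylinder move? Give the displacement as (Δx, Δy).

(1.4, 2.9)

From the two frames, the orange cylinder sits at roughly (1.3, 3.9) before and (2.7, 6.8) after.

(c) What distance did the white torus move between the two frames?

2.4

From (11.6, 6.2) to (9.2, 5.9), the white torus covered √(2.4² + 0.3²) ≈ 2.4 units.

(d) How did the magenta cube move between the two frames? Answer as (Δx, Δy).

(1.7, 2.1)

The magenta cube started near (11.0, 1.4) and ended near (12.7, 3.5).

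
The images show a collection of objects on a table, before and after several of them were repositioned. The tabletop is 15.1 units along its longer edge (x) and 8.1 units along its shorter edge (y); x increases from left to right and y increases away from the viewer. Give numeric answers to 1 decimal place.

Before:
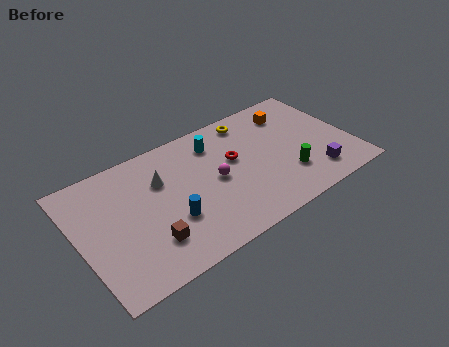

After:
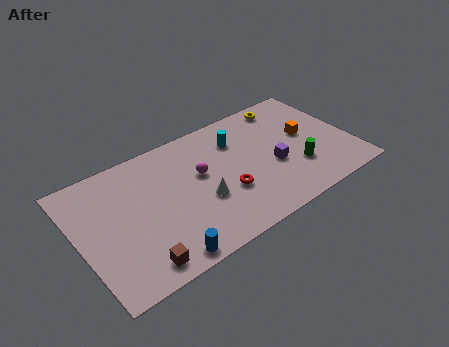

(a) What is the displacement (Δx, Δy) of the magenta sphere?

(-0.7, 0.8)

The magenta sphere was at about (7.5, 4.0) and moved to about (6.8, 4.8).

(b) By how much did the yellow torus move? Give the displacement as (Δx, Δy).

(2.2, 0.1)

The yellow torus was at about (10.0, 7.0) and moved to about (12.2, 7.1).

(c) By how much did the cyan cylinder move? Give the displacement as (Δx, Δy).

(1.2, -0.4)

From the two frames, the cyan cylinder sits at roughly (7.9, 6.4) before and (9.1, 6.0) after.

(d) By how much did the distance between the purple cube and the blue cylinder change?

-0.8

They were about 8.0 units apart before and 7.2 after — 0.8 units closer together.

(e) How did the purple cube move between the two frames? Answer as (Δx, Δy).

(-2.0, 1.7)

From the two frames, the purple cube sits at roughly (12.7, 1.6) before and (10.7, 3.3) after.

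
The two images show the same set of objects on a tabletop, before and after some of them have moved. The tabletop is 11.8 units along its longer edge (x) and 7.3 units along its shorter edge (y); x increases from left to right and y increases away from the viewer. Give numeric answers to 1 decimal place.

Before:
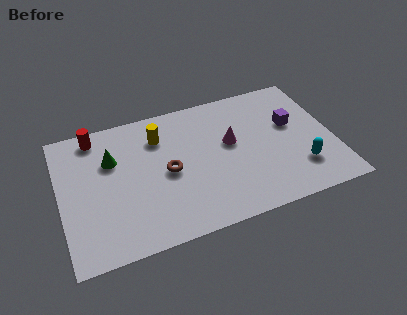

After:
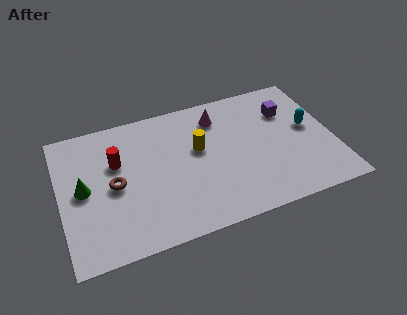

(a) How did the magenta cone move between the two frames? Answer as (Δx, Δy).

(-0.4, 1.6)

From the two frames, the magenta cone sits at roughly (7.4, 4.2) before and (7.0, 5.8) after.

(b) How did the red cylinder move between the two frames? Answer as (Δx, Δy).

(0.8, -1.7)

From the two frames, the red cylinder sits at roughly (1.7, 6.4) before and (2.5, 4.7) after.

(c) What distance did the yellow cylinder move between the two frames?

2.0

From (4.4, 5.5) to (6.0, 4.3), the yellow cylinder covered √(1.6² + 1.2²) ≈ 2.0 units.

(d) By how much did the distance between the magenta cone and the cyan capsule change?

+0.6

Before: roughly 3.6 units apart; after: 4.2. That's 0.6 units further apart.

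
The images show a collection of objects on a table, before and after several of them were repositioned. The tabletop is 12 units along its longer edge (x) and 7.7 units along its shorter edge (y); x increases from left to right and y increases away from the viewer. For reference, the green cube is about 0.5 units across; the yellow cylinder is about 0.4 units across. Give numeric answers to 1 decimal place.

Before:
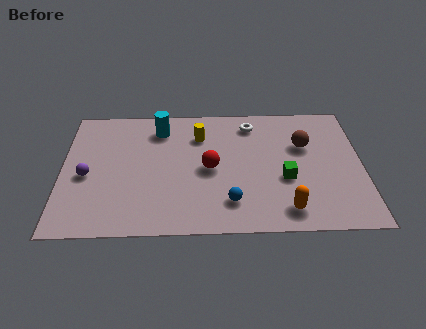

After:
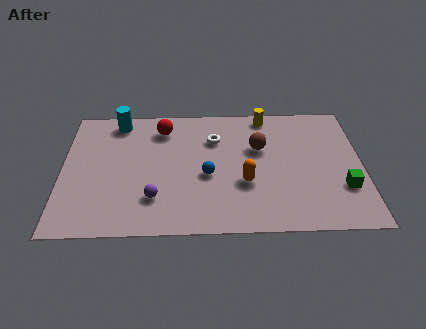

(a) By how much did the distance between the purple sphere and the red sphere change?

-0.7

Before: roughly 4.9 units apart; after: 4.2. That's 0.7 units closer together.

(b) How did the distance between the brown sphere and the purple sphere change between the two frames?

-3.7

They were about 8.8 units apart before and 5.1 after — 3.7 units closer together.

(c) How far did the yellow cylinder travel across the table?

3.0

The yellow cylinder moved from about (5.5, 5.7) to (8.2, 6.9), a distance of √(2.7² + 1.2²) ≈ 3.0.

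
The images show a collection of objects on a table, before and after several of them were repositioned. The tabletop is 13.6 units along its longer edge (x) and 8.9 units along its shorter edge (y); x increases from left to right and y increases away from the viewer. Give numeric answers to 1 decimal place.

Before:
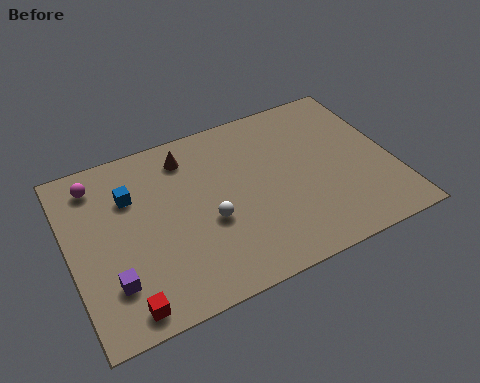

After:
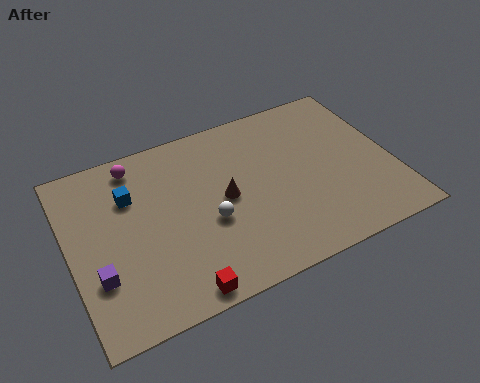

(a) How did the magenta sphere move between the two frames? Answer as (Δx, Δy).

(1.7, 0.3)

The magenta sphere was at about (1.4, 7.4) and moved to about (3.1, 7.7).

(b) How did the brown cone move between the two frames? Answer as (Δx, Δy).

(1.3, -2.8)

The brown cone started near (5.2, 7.3) and ended near (6.5, 4.5).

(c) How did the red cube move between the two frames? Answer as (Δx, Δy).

(2.2, -0.2)

The red cube was at about (1.9, 1.0) and moved to about (4.1, 0.8).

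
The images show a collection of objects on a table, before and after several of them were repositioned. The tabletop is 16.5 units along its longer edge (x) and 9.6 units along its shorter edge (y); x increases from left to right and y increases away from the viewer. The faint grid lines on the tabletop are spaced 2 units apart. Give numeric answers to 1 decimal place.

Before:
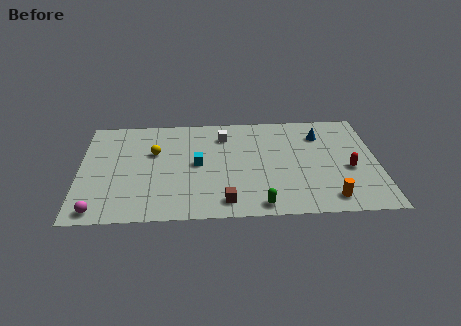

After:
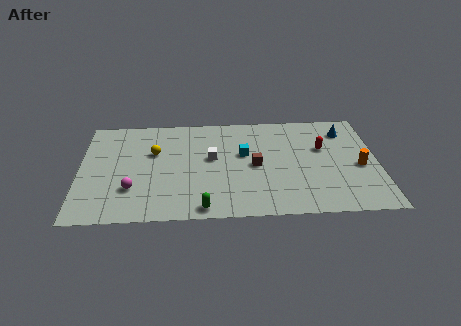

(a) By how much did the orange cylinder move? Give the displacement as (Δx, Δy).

(1.8, 2.8)

From the two frames, the orange cylinder sits at roughly (13.7, 1.4) before and (15.5, 4.2) after.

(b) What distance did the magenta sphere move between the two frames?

2.5

The magenta sphere was near (1.1, 1.0) before and (2.9, 2.8) after, so it travelled √(1.8² + 1.8²) ≈ 2.5 units.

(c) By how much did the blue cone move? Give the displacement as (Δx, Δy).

(1.4, 0.3)

From the two frames, the blue cone sits at roughly (13.4, 7.3) before and (14.8, 7.6) after.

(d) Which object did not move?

the yellow sphere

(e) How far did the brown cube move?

3.6

The brown cube was near (8.0, 1.4) before and (9.7, 4.6) after, so it travelled √(1.7² + 3.2²) ≈ 3.6 units.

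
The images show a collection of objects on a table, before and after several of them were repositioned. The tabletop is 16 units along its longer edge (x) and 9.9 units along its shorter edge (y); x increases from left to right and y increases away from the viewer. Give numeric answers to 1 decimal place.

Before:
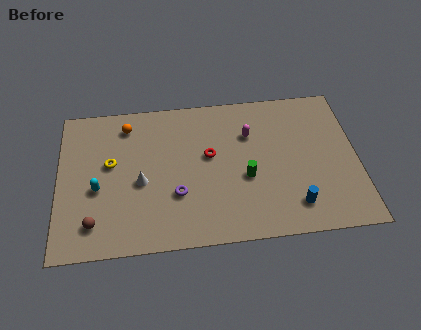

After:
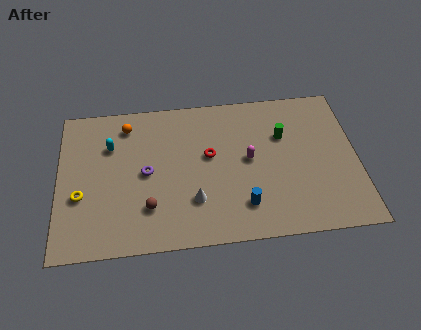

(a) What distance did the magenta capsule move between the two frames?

1.7

From (10.3, 6.9) to (10.2, 5.2), the magenta capsule covered √(0.1² + 1.7²) ≈ 1.7 units.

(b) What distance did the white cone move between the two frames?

3.2

The white cone was near (4.4, 4.3) before and (7.2, 2.8) after, so it travelled √(2.8² + 1.5²) ≈ 3.2 units.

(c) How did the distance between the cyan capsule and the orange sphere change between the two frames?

-2.8

The distance was about 4.4 in the first image and 1.6 in the second, so they moved 2.8 units closer together.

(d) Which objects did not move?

the orange sphere and the red torus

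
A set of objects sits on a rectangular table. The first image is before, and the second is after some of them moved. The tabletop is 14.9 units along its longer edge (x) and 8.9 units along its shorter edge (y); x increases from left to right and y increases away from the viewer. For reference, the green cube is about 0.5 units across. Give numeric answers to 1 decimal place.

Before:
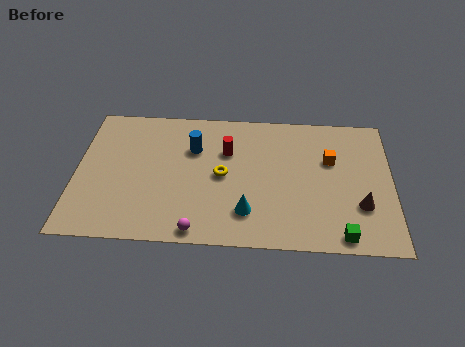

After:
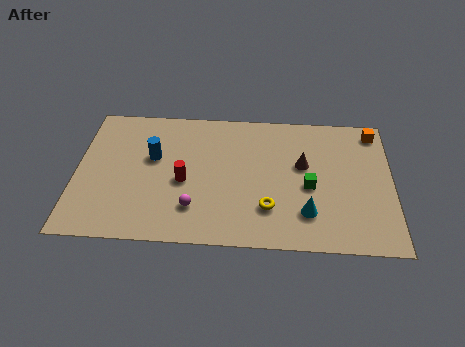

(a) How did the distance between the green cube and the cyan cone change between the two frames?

-2.9

The distance was about 4.6 in the first image and 1.7 in the second, so they moved 2.9 units closer together.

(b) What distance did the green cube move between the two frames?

3.4

From (12.5, 0.9) to (11.0, 3.9), the green cube covered √(1.5² + 3.0²) ≈ 3.4 units.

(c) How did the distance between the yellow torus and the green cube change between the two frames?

-4.2

Before: roughly 6.6 units apart; after: 2.4. That's 4.2 units closer together.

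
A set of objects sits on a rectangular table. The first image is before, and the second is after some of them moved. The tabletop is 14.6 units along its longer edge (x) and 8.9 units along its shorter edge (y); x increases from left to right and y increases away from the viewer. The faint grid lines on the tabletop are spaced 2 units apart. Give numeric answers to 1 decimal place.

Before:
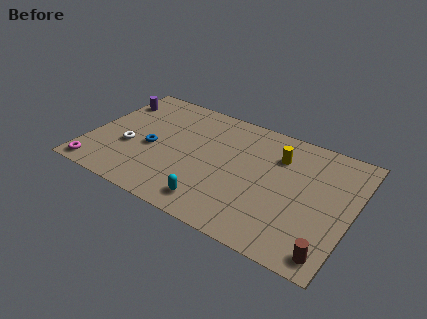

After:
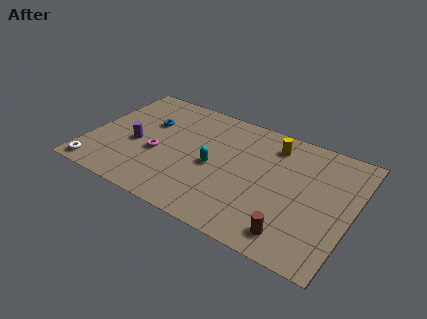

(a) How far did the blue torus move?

2.0

The blue torus was near (3.5, 3.9) before and (3.0, 5.8) after, so it travelled √(0.5² + 1.9²) ≈ 2.0 units.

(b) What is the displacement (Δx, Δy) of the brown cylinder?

(-2.0, 0.3)

The brown cylinder started near (13.8, 1.1) and ended near (11.8, 1.4).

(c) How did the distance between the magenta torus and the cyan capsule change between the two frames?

-3.4

They were about 6.5 units apart before and 3.1 after — 3.4 units closer together.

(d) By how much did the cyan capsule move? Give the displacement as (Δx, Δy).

(-0.4, 2.7)

The cyan capsule started near (7.4, 1.4) and ended near (7.0, 4.1).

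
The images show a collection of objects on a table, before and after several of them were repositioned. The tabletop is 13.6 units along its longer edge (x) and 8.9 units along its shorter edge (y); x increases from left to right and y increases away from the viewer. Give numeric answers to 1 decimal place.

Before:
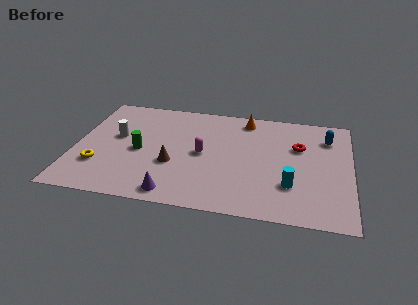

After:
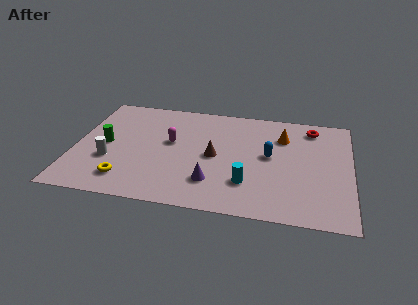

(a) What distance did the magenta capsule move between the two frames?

1.7

From (6.3, 4.4) to (4.7, 5.1), the magenta capsule covered √(1.6² + 0.7²) ≈ 1.7 units.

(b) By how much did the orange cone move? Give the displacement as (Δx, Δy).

(1.9, -1.2)

The orange cone started near (8.3, 7.7) and ended near (10.2, 6.5).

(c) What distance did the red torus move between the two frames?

1.8

The red torus moved from about (11.0, 5.8) to (11.6, 7.5), a distance of √(0.6² + 1.7²) ≈ 1.8.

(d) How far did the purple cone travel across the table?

2.2

The purple cone was near (5.1, 1.0) before and (6.9, 2.2) after, so it travelled √(1.8² + 1.2²) ≈ 2.2 units.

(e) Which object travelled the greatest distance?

the blue capsule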